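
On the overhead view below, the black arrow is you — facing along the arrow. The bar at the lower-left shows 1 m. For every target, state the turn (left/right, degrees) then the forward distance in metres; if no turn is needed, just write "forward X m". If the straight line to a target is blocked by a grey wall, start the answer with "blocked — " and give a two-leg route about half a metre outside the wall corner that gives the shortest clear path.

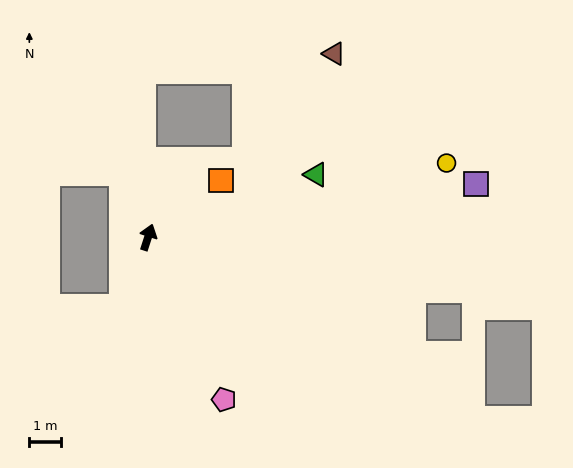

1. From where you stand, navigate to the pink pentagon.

turn right 137°, forward 5.6 m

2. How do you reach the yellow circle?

turn right 58°, forward 9.7 m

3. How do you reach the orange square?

turn right 34°, forward 2.9 m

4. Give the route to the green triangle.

turn right 52°, forward 5.6 m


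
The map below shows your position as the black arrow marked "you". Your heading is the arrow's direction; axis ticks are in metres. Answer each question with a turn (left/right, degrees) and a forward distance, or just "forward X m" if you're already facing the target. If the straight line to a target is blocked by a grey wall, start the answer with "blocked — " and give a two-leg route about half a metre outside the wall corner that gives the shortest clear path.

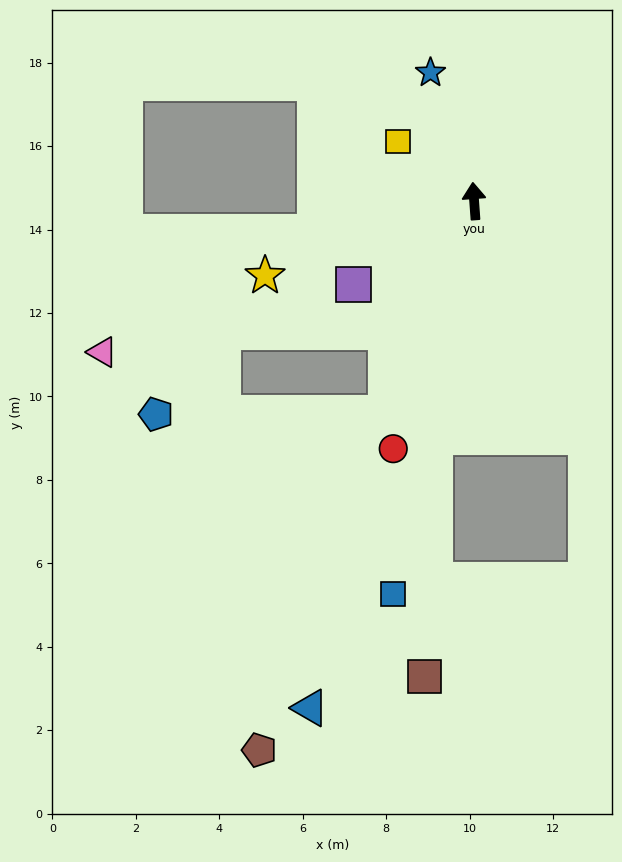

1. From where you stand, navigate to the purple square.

turn left 121°, forward 3.5 m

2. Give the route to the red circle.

turn left 158°, forward 6.2 m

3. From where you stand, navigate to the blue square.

turn left 164°, forward 9.6 m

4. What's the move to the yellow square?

turn left 48°, forward 2.3 m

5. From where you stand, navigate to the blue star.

turn left 15°, forward 3.3 m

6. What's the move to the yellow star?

turn left 105°, forward 5.3 m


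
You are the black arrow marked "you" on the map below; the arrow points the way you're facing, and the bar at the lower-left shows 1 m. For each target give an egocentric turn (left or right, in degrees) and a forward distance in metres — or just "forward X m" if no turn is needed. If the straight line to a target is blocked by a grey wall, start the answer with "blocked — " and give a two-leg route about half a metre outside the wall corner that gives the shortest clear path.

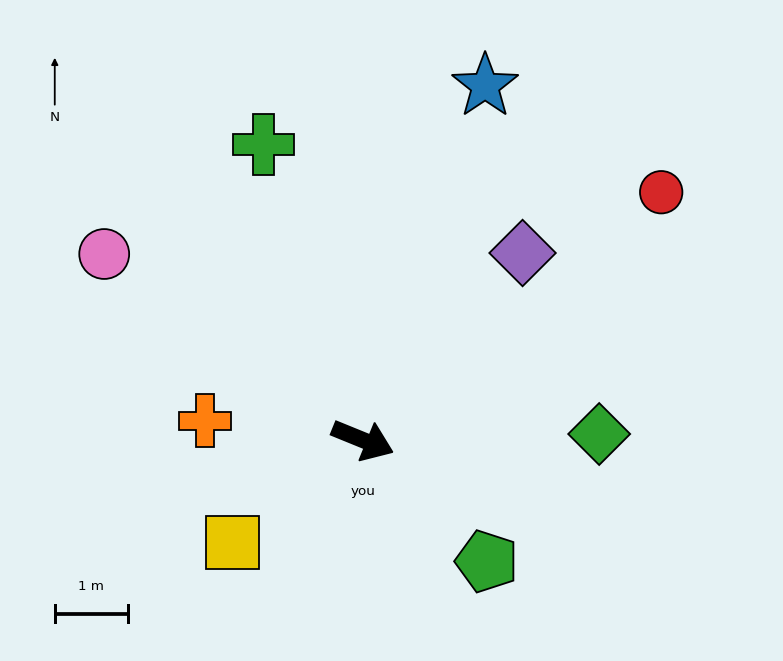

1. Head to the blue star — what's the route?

turn left 93°, forward 5.1 m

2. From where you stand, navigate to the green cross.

turn left 131°, forward 4.3 m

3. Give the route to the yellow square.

turn right 120°, forward 2.3 m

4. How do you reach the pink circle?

turn left 166°, forward 4.3 m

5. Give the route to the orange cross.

turn right 165°, forward 2.2 m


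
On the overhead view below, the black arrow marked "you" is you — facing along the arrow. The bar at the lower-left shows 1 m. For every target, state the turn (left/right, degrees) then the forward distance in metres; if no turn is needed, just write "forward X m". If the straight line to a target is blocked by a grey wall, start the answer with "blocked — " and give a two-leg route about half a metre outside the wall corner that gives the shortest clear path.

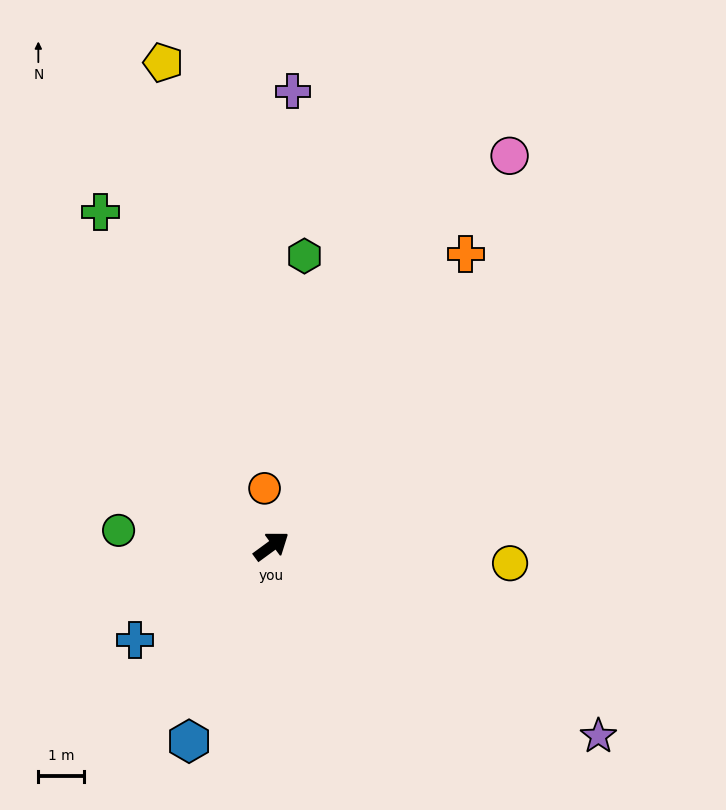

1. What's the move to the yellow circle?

turn right 40°, forward 5.3 m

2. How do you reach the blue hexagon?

turn right 149°, forward 4.7 m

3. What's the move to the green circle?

turn left 138°, forward 3.4 m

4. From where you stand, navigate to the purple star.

turn right 66°, forward 8.3 m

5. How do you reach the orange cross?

turn left 20°, forward 7.7 m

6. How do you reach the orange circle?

turn left 61°, forward 1.3 m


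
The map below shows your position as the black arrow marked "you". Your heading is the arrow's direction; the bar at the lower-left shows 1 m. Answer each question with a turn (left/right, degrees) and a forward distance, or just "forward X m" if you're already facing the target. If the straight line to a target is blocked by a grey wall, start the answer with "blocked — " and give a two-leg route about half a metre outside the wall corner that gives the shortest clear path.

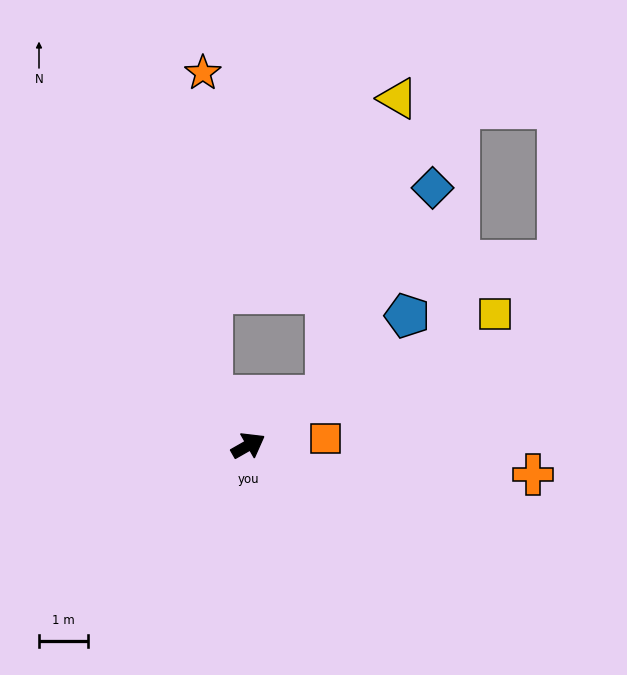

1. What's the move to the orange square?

turn right 24°, forward 1.6 m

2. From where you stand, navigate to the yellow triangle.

blocked — turn left 2°, forward 1.9 m, then turn left 45°, forward 6.2 m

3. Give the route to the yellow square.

forward 5.7 m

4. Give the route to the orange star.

blocked — turn left 97°, forward 1.2 m, then turn right 35°, forward 6.6 m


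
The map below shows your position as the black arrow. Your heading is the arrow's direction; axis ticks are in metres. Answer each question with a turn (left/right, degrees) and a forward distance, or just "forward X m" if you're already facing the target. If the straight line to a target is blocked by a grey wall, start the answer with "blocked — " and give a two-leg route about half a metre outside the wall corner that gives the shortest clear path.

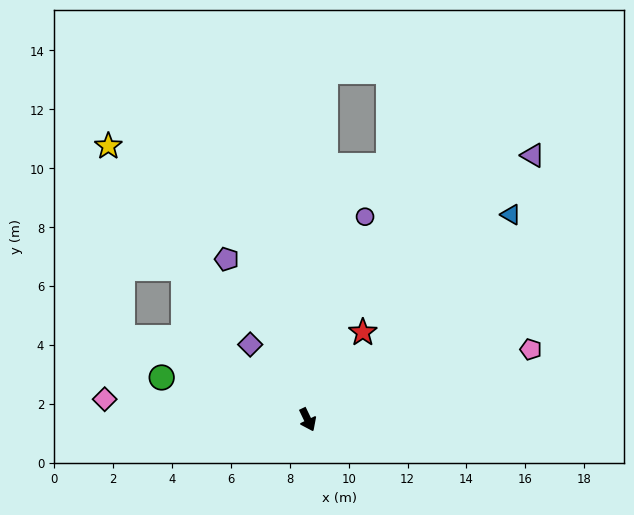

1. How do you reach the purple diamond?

turn right 168°, forward 3.2 m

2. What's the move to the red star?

turn left 122°, forward 3.5 m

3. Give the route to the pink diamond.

turn right 121°, forward 6.9 m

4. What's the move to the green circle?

turn right 132°, forward 5.2 m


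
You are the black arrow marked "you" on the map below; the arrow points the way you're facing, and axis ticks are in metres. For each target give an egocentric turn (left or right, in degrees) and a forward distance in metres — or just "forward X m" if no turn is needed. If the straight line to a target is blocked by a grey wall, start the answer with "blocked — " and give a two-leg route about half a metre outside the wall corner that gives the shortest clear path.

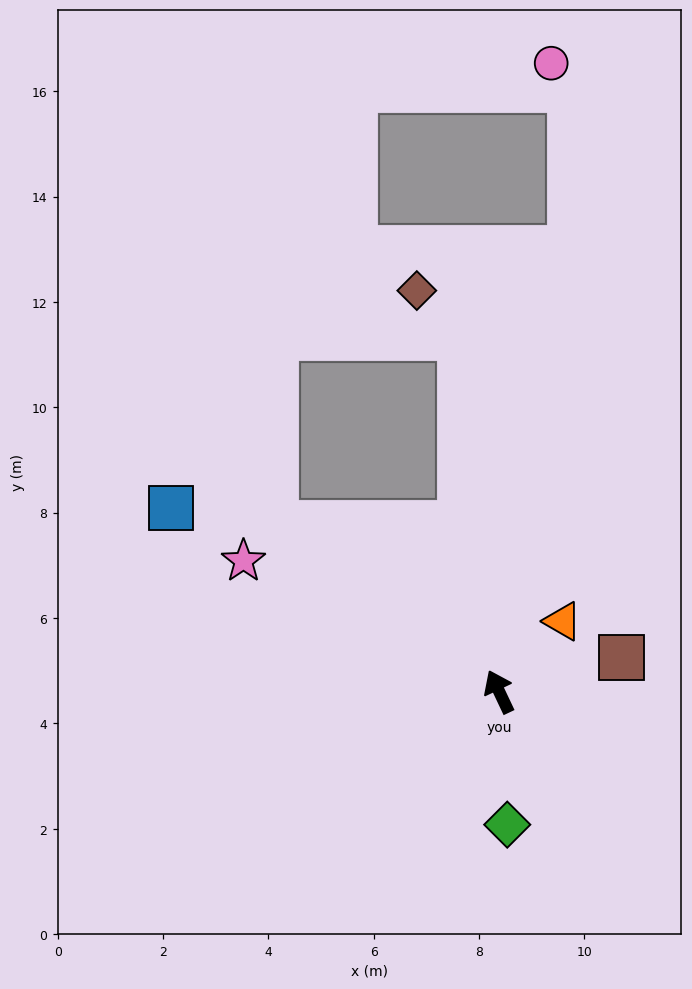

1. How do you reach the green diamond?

turn left 158°, forward 2.5 m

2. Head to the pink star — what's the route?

turn left 38°, forward 5.5 m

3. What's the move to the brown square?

turn right 100°, forward 2.4 m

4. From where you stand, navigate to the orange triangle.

turn right 67°, forward 1.8 m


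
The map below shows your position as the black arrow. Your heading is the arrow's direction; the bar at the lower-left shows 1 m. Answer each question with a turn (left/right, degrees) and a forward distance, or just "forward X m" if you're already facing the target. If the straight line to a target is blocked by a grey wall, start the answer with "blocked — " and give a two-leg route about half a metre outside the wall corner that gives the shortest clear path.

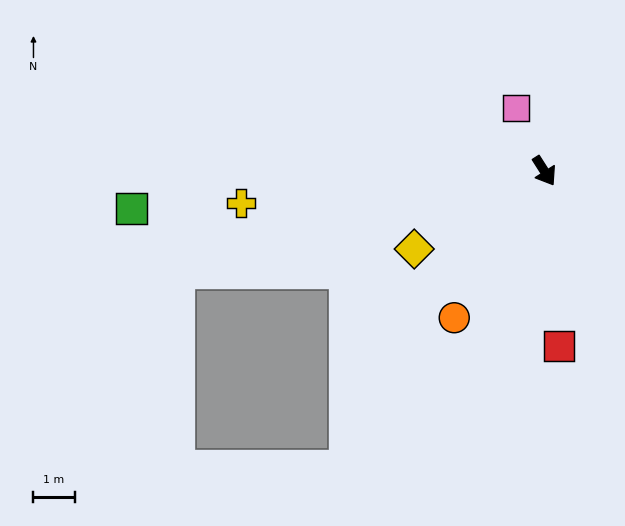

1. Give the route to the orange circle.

turn right 64°, forward 4.2 m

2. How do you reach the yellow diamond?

turn right 92°, forward 3.7 m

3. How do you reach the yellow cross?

turn right 117°, forward 7.4 m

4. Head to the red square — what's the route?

turn right 28°, forward 4.3 m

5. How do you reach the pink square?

turn left 171°, forward 1.7 m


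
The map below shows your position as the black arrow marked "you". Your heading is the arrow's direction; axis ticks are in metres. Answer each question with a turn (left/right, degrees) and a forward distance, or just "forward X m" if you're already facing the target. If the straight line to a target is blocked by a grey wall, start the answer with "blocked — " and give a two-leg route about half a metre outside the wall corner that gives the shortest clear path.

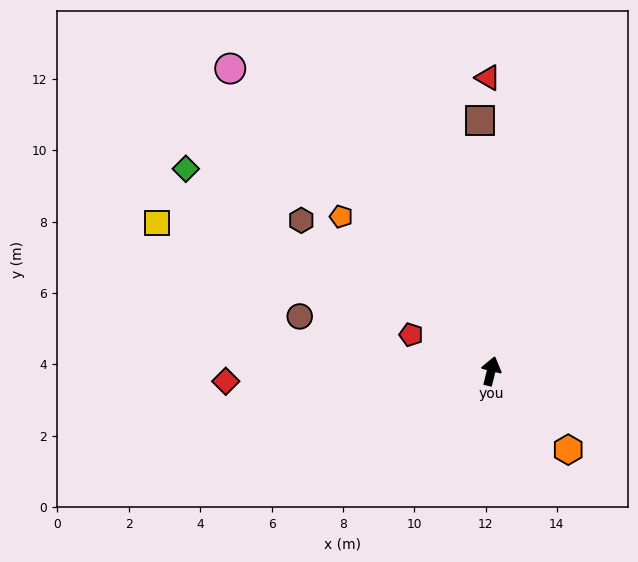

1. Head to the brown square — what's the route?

turn left 17°, forward 7.0 m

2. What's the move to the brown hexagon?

turn left 66°, forward 6.8 m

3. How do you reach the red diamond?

turn left 106°, forward 7.4 m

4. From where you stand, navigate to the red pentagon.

turn left 80°, forward 2.5 m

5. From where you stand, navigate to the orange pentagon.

turn left 58°, forward 6.0 m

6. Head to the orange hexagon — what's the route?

turn right 122°, forward 3.1 m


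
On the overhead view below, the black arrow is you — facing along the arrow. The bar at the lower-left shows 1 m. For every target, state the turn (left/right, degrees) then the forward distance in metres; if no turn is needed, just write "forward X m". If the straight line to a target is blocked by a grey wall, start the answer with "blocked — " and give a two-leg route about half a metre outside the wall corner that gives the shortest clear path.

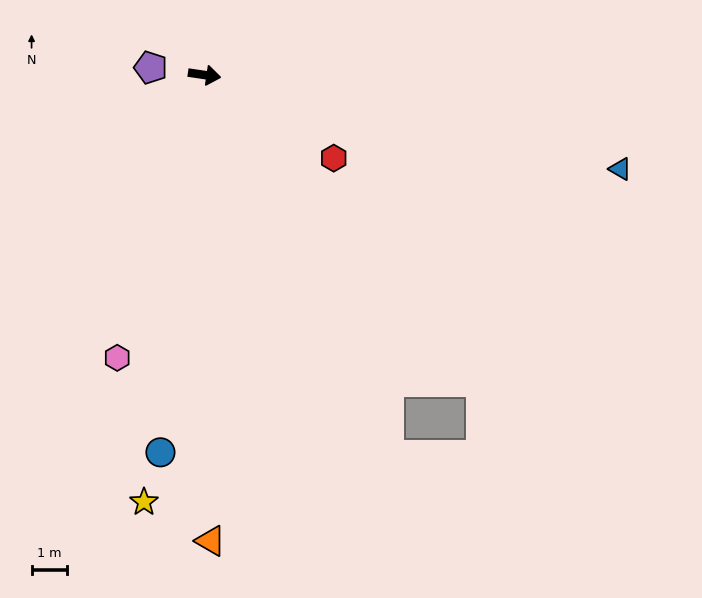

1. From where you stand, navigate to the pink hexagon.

turn right 99°, forward 8.3 m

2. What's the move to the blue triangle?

turn right 4°, forward 12.0 m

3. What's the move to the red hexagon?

turn right 24°, forward 4.3 m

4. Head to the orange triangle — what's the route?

turn right 81°, forward 13.1 m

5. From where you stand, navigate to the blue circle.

turn right 88°, forward 10.7 m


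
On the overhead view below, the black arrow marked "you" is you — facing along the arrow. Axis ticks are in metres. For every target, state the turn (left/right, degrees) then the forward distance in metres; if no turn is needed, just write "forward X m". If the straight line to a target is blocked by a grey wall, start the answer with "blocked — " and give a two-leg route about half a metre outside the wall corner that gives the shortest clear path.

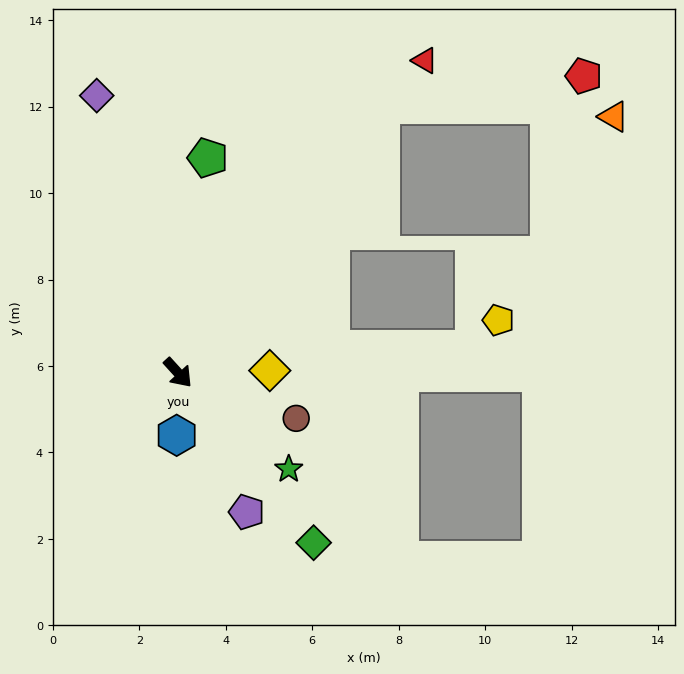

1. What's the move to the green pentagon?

turn left 130°, forward 5.0 m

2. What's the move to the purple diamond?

turn left 154°, forward 6.7 m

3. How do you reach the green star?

turn left 7°, forward 3.4 m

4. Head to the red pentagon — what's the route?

blocked — turn left 100°, forward 7.8 m, then turn right 44°, forward 4.7 m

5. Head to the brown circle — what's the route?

turn left 27°, forward 2.9 m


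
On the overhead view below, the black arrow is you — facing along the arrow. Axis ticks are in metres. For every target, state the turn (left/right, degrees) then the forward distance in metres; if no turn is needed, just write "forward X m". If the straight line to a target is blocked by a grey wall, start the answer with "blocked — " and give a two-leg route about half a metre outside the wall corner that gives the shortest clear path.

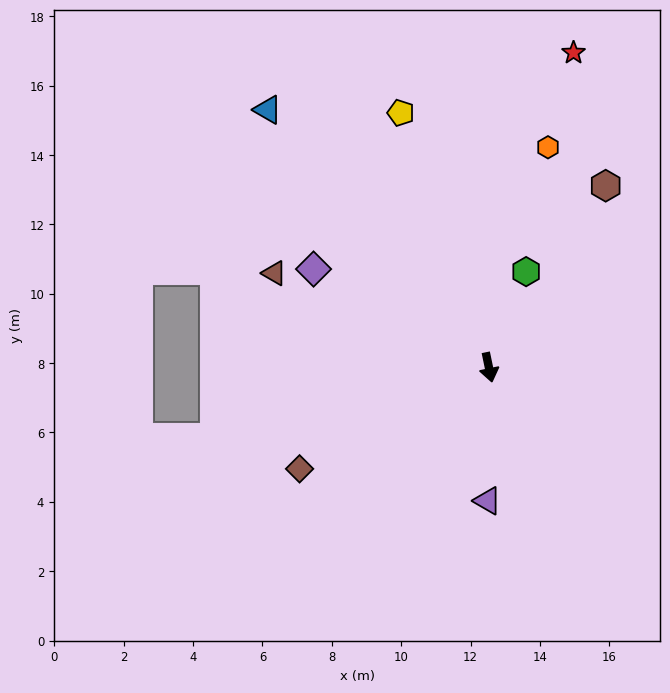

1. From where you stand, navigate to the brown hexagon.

turn left 136°, forward 6.2 m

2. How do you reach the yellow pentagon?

turn right 173°, forward 7.8 m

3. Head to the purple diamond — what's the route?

turn right 131°, forward 5.8 m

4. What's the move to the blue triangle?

turn right 151°, forward 9.8 m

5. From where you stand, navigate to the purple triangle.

turn right 12°, forward 3.8 m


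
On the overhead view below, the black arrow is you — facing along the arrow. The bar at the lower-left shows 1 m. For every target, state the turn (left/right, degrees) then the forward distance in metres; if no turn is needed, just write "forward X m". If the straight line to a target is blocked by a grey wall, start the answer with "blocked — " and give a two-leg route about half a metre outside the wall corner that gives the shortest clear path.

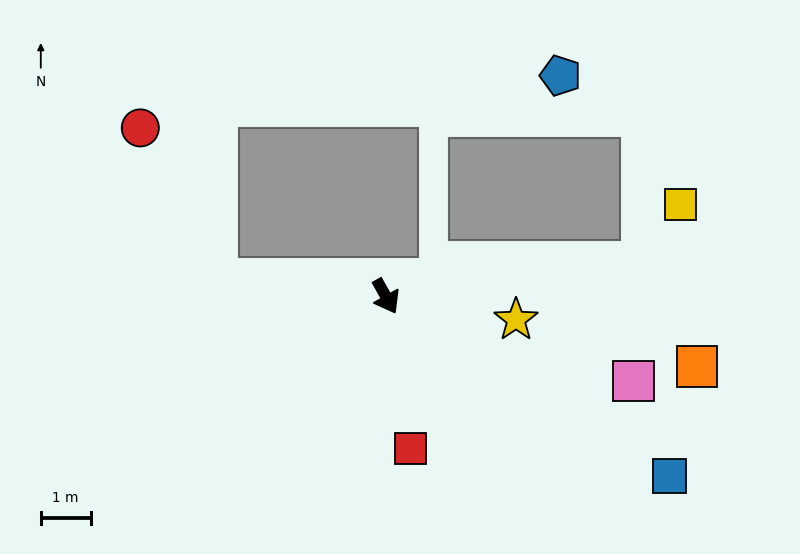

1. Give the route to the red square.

turn right 20°, forward 3.1 m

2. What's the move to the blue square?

turn left 28°, forward 6.7 m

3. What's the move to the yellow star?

turn left 51°, forward 2.7 m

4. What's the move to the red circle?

blocked — turn right 125°, forward 3.4 m, then turn right 57°, forward 3.4 m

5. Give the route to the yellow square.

blocked — turn left 68°, forward 5.2 m, then turn left 50°, forward 1.4 m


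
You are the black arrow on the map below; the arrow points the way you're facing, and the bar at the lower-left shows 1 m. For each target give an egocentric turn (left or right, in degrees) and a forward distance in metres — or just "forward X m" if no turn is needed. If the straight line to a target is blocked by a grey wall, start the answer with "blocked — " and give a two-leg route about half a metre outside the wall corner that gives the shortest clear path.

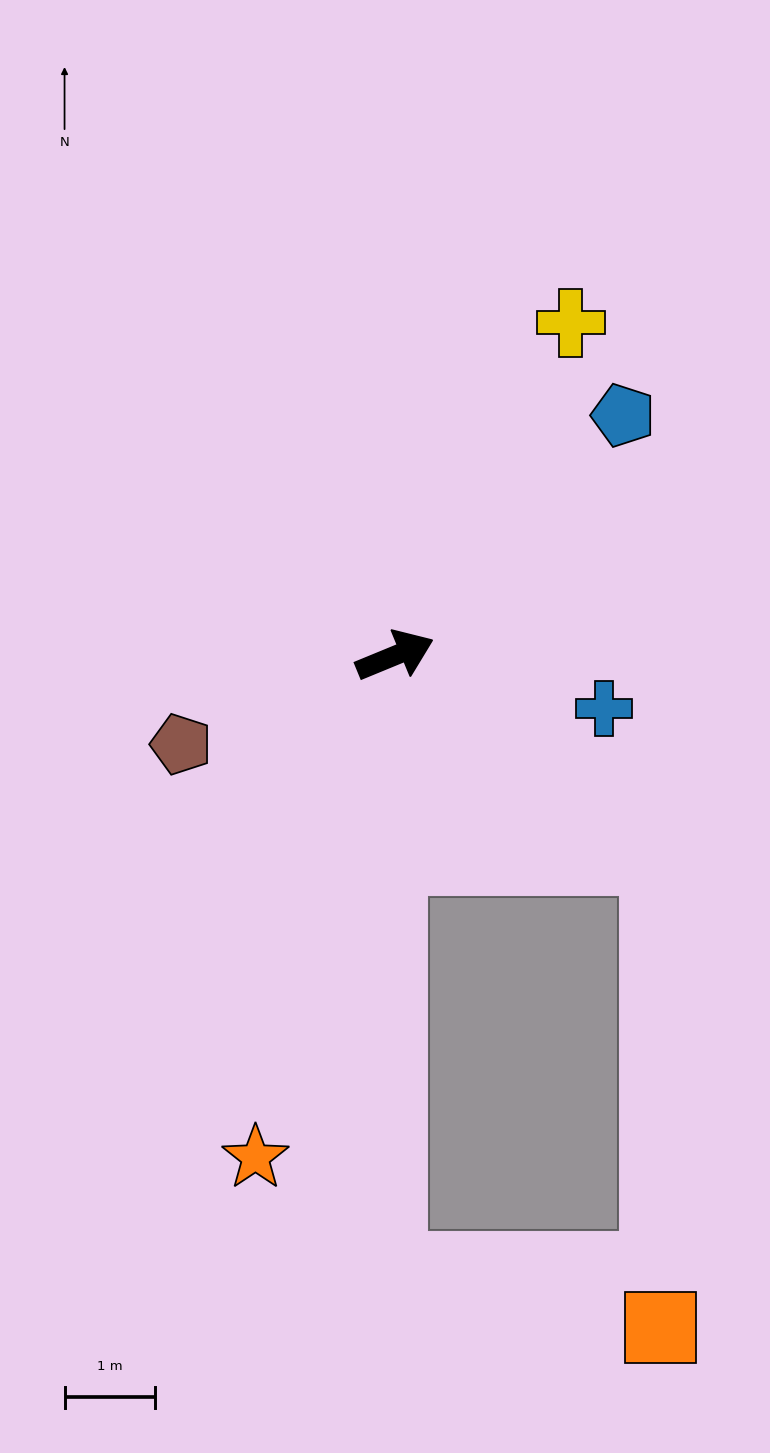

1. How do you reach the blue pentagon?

turn left 24°, forward 3.7 m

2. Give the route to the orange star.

turn right 128°, forward 5.8 m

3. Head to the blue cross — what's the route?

turn right 37°, forward 2.4 m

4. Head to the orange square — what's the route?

blocked — turn right 60°, forward 3.7 m, then turn right 52°, forward 5.2 m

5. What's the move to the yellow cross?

turn left 40°, forward 4.2 m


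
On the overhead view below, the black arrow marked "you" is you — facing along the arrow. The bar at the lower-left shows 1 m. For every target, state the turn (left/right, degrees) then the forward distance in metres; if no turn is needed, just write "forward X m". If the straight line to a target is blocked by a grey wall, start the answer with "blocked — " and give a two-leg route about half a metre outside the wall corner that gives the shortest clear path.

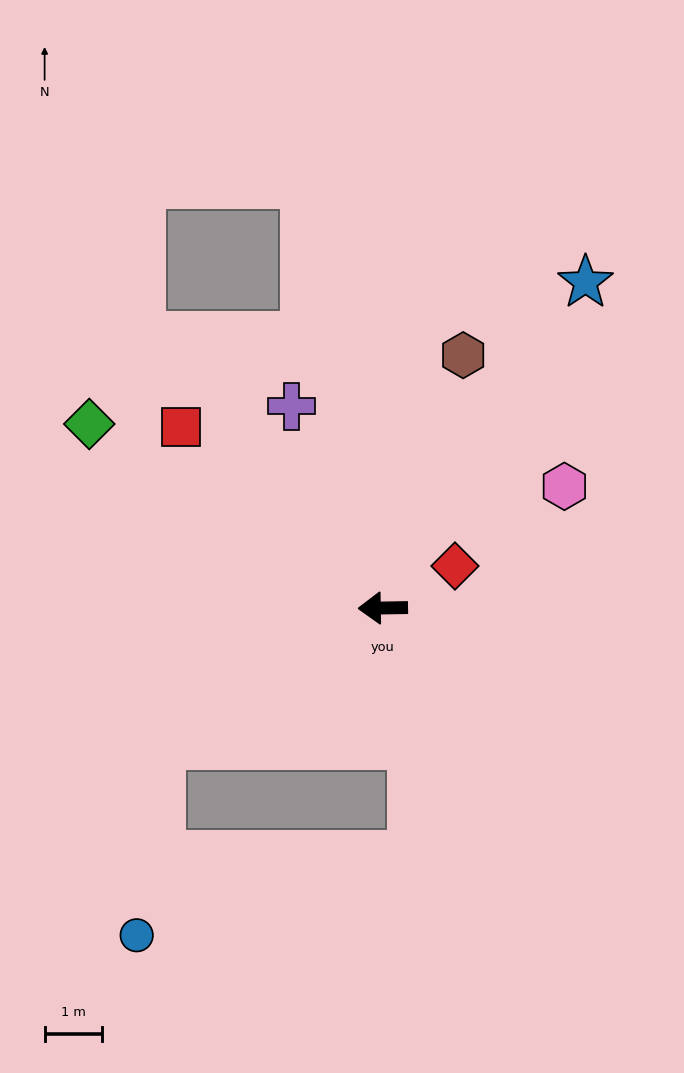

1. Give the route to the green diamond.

turn right 33°, forward 6.1 m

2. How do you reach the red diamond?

turn right 151°, forward 1.5 m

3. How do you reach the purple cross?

turn right 67°, forward 3.9 m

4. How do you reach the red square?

turn right 43°, forward 4.7 m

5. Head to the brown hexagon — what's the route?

turn right 109°, forward 4.6 m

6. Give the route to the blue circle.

blocked — turn left 31°, forward 4.6 m, then turn left 51°, forward 3.3 m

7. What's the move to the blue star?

turn right 123°, forward 6.7 m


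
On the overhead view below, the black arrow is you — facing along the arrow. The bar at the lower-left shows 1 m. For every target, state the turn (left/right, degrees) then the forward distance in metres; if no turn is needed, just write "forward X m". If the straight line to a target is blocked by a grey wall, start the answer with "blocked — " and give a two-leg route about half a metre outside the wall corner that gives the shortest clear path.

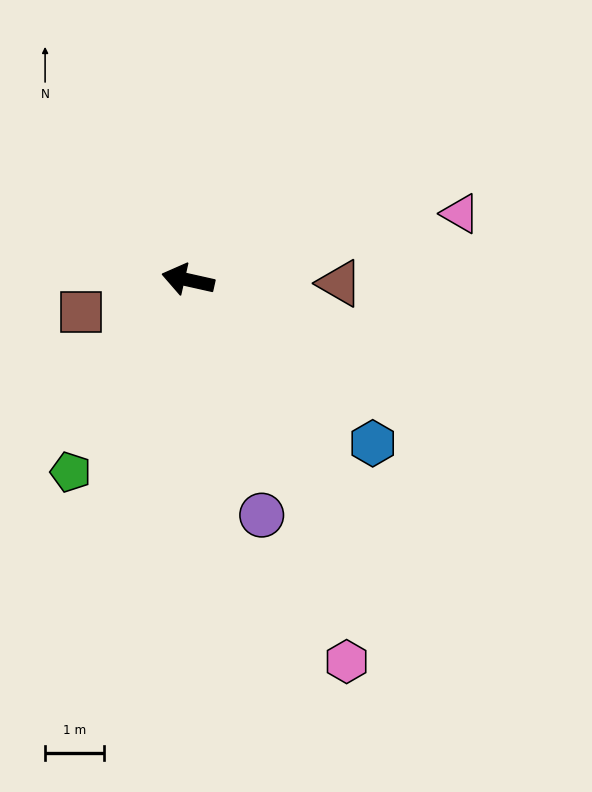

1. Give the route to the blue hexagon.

turn left 151°, forward 4.2 m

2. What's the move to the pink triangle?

turn right 154°, forward 4.7 m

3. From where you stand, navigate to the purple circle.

turn left 120°, forward 4.2 m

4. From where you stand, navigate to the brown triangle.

turn right 169°, forward 2.6 m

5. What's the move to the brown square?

turn left 29°, forward 1.9 m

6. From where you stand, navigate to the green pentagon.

turn left 71°, forward 3.8 m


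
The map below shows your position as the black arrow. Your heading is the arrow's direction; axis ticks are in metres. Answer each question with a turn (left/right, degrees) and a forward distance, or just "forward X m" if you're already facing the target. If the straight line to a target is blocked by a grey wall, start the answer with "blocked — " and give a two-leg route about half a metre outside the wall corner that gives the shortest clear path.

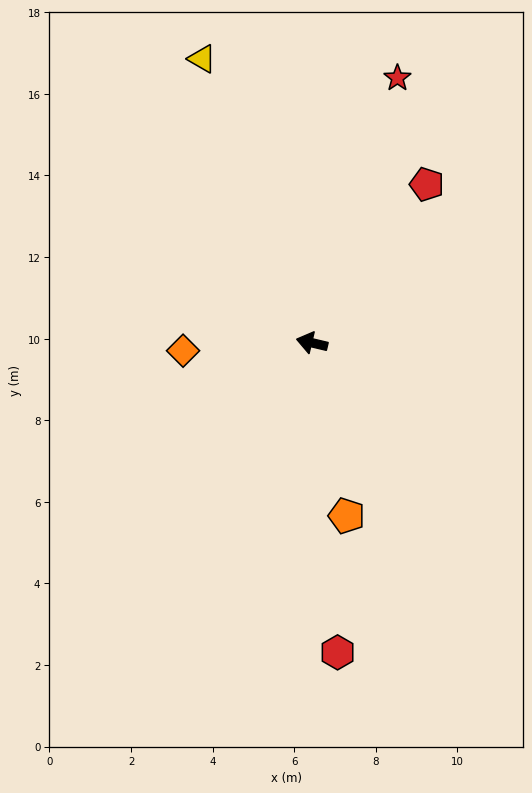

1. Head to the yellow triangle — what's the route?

turn right 56°, forward 7.5 m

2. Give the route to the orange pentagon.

turn left 115°, forward 4.3 m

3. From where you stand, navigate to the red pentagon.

turn right 113°, forward 4.8 m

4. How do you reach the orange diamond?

turn left 17°, forward 3.2 m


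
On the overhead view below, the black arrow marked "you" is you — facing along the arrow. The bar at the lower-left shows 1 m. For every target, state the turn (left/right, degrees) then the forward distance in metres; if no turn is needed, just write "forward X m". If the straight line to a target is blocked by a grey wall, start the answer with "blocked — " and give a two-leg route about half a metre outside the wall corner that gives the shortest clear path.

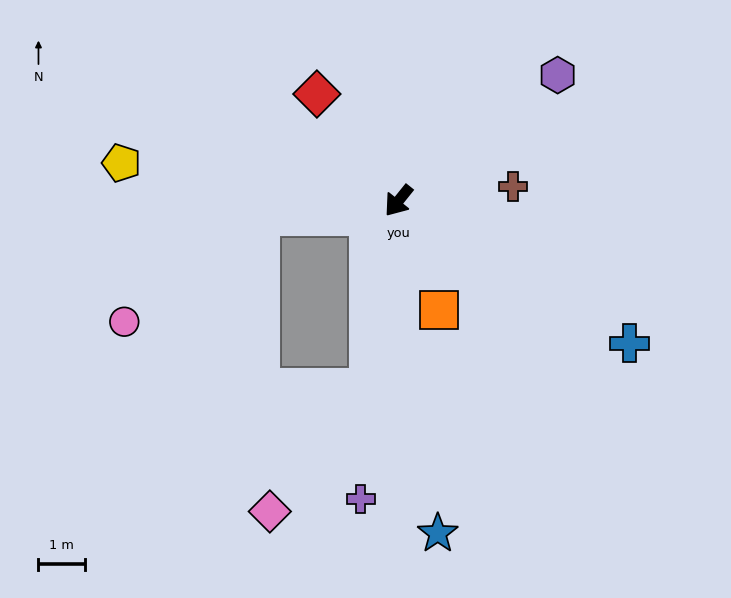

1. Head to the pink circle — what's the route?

blocked — turn right 45°, forward 3.0 m, then turn left 32°, forward 3.7 m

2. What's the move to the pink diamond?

blocked — turn left 30°, forward 4.1 m, then turn right 30°, forward 3.4 m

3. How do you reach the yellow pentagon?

turn right 59°, forward 6.0 m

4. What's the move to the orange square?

turn left 59°, forward 2.5 m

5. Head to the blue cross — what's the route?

turn left 97°, forward 5.8 m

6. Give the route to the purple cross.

turn left 32°, forward 6.4 m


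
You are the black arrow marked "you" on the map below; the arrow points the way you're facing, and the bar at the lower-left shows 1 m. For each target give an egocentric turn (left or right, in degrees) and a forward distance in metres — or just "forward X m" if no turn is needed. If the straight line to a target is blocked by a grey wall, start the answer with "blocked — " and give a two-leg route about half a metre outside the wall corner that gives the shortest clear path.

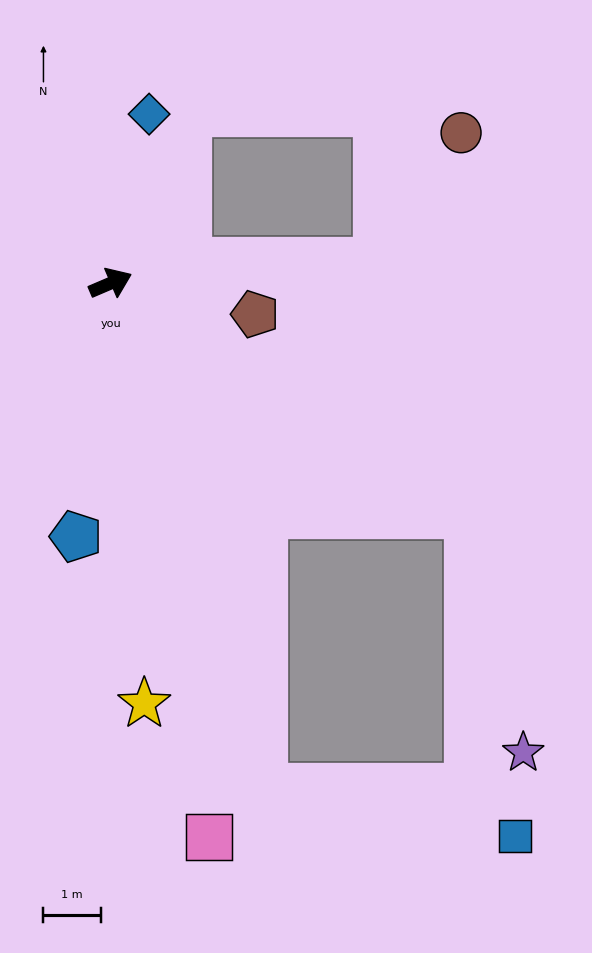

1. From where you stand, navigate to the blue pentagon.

turn right 121°, forward 4.5 m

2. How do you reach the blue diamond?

turn left 54°, forward 3.0 m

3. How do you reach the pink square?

turn right 103°, forward 9.8 m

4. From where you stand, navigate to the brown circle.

blocked — turn right 19°, forward 4.7 m, then turn left 53°, forward 2.7 m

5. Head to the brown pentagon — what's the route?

turn right 35°, forward 2.6 m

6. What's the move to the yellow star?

turn right 109°, forward 7.3 m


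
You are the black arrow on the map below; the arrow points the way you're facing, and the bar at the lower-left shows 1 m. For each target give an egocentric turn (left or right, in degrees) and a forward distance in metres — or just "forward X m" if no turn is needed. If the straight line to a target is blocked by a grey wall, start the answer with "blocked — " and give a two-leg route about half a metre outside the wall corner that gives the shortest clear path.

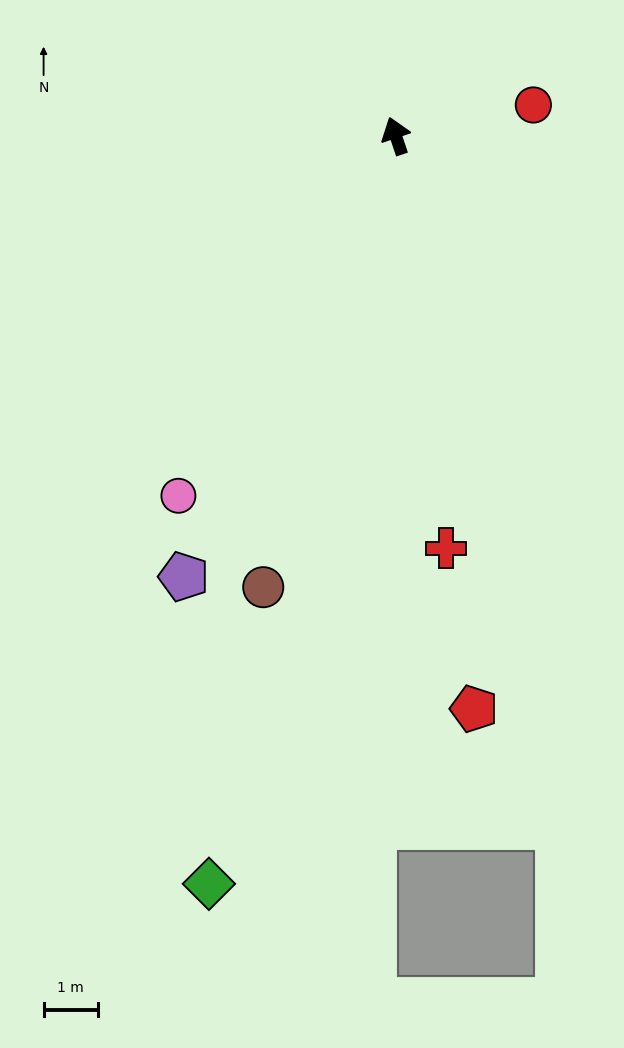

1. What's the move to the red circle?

turn right 96°, forward 2.6 m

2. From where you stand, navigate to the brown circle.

turn left 145°, forward 8.7 m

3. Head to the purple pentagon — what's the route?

turn left 136°, forward 9.0 m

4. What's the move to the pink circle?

turn left 130°, forward 7.8 m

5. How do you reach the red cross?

turn left 168°, forward 7.7 m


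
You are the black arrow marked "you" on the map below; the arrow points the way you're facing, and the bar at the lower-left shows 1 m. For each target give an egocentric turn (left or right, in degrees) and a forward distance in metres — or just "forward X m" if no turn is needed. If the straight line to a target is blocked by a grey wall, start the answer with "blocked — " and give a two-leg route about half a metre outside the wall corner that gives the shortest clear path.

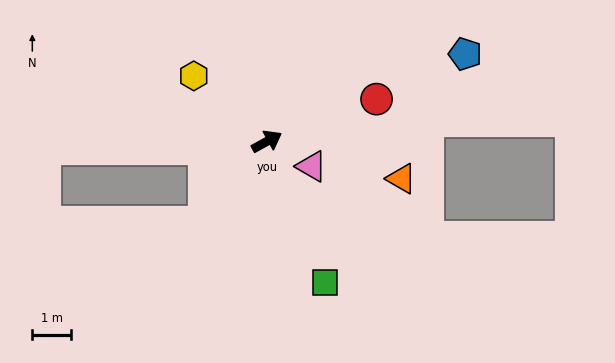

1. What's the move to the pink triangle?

turn right 58°, forward 1.3 m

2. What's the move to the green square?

turn right 96°, forward 4.0 m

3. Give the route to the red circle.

turn right 8°, forward 3.1 m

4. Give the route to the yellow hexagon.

turn left 109°, forward 2.5 m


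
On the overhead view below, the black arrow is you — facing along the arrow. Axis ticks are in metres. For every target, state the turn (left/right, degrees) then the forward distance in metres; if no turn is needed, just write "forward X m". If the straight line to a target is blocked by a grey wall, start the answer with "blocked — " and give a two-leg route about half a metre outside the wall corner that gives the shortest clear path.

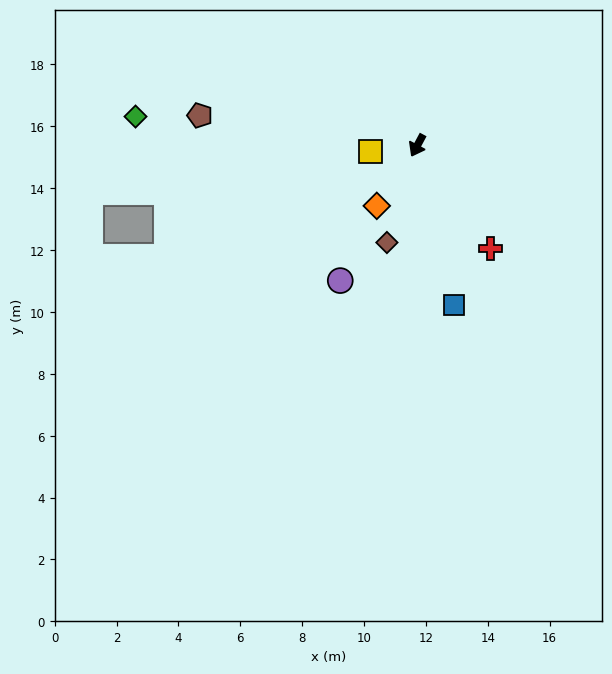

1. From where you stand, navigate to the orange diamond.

turn right 6°, forward 2.4 m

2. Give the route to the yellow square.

turn right 54°, forward 1.5 m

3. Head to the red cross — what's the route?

turn left 63°, forward 4.1 m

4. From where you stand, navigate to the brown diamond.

turn left 11°, forward 3.3 m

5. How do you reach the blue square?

turn left 41°, forward 5.3 m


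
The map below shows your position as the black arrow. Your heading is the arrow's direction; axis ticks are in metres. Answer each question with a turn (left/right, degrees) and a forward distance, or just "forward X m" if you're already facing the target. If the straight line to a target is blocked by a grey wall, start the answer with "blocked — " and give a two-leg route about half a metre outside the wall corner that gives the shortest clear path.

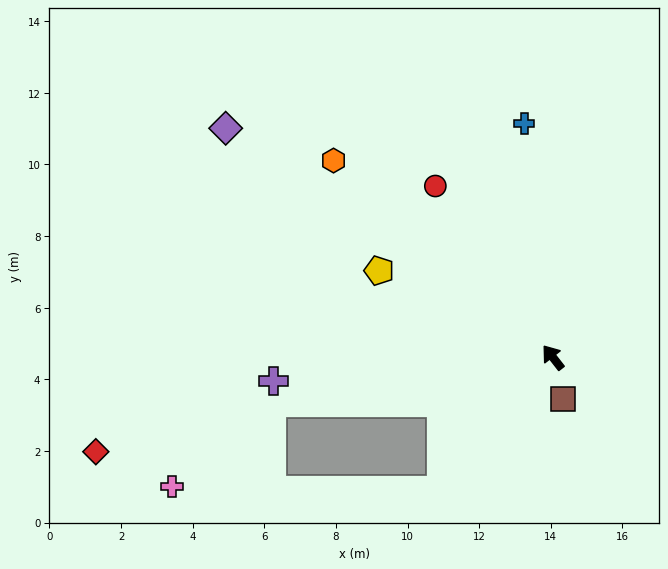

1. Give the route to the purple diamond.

turn left 17°, forward 11.2 m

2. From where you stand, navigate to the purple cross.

turn left 57°, forward 7.8 m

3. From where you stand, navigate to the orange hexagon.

turn left 10°, forward 8.2 m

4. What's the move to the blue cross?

turn right 31°, forward 6.6 m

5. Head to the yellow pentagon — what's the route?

turn left 26°, forward 5.4 m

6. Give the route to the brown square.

turn left 155°, forward 1.2 m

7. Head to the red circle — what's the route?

turn right 3°, forward 5.8 m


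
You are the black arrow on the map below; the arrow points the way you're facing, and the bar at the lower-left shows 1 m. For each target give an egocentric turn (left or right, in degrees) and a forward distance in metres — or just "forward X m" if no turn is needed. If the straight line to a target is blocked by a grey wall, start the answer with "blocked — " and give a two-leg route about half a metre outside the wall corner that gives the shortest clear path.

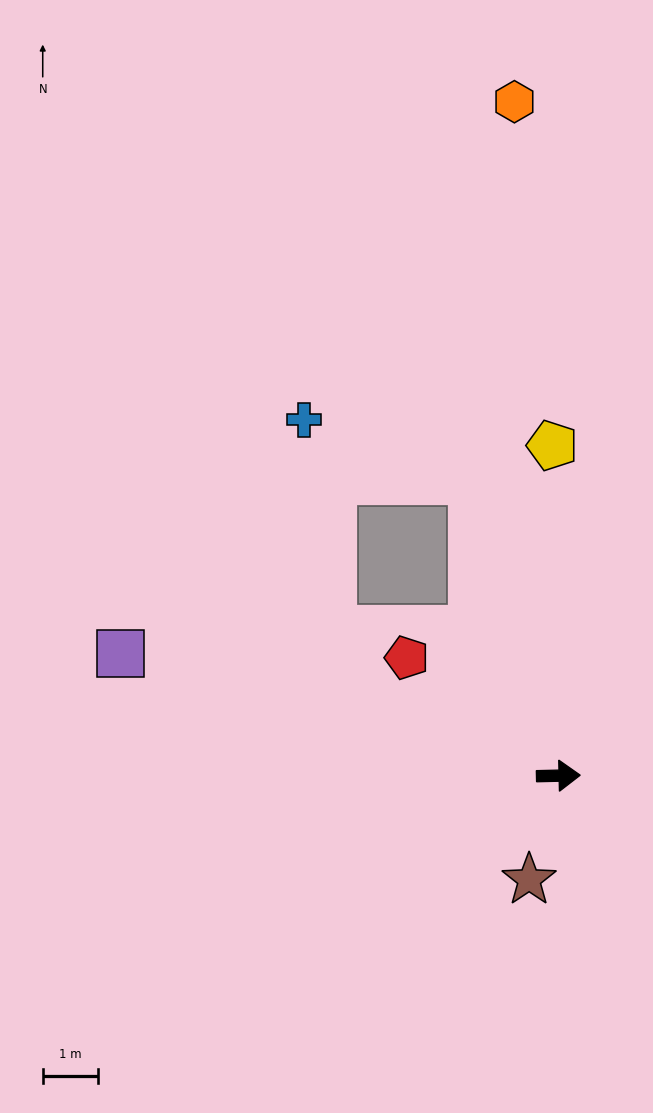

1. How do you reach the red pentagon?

turn left 141°, forward 3.4 m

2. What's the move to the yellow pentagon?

turn left 90°, forward 5.9 m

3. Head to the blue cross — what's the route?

blocked — turn left 105°, forward 5.5 m, then turn left 54°, forward 3.2 m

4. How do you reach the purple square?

turn left 163°, forward 8.2 m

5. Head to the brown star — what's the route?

turn right 107°, forward 1.9 m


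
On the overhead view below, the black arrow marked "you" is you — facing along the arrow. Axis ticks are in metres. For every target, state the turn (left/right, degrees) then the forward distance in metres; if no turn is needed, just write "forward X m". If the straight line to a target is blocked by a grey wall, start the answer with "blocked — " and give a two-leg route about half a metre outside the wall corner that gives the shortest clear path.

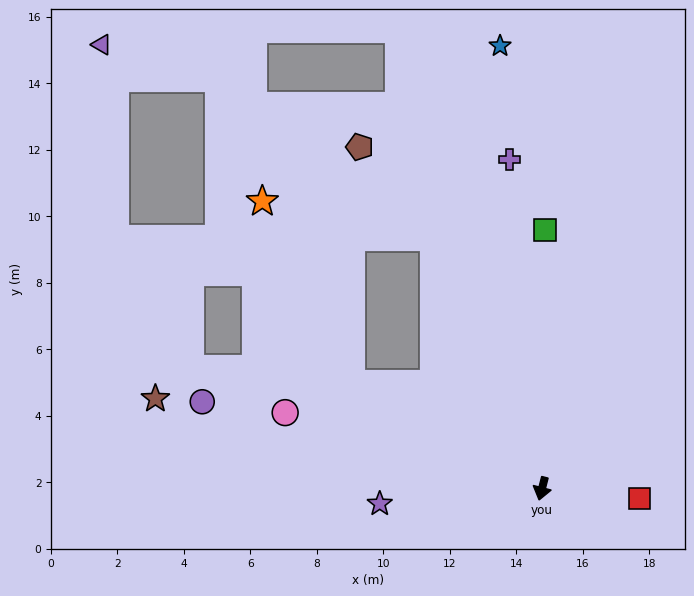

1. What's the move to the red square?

turn left 99°, forward 2.9 m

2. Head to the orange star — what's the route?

blocked — turn right 104°, forward 6.6 m, then turn right 36°, forward 6.1 m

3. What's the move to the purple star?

turn right 70°, forward 4.9 m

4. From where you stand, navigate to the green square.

turn right 166°, forward 7.8 m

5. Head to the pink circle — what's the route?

turn right 92°, forward 8.1 m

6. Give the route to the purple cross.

turn right 160°, forward 10.0 m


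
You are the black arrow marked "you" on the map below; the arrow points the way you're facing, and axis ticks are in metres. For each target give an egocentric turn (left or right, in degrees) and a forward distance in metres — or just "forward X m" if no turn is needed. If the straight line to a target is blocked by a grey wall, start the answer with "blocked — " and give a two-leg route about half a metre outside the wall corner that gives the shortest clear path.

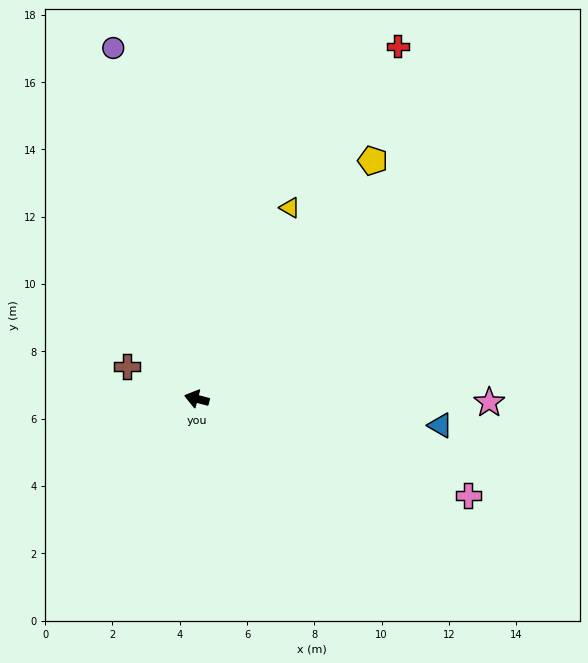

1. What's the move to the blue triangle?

turn right 172°, forward 7.3 m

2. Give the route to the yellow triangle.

turn right 101°, forward 6.3 m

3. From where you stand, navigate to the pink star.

turn right 166°, forward 8.7 m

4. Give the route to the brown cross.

turn right 10°, forward 2.3 m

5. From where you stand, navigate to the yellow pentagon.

turn right 112°, forward 8.8 m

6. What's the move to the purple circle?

turn right 62°, forward 10.7 m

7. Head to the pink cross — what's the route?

turn left 175°, forward 8.6 m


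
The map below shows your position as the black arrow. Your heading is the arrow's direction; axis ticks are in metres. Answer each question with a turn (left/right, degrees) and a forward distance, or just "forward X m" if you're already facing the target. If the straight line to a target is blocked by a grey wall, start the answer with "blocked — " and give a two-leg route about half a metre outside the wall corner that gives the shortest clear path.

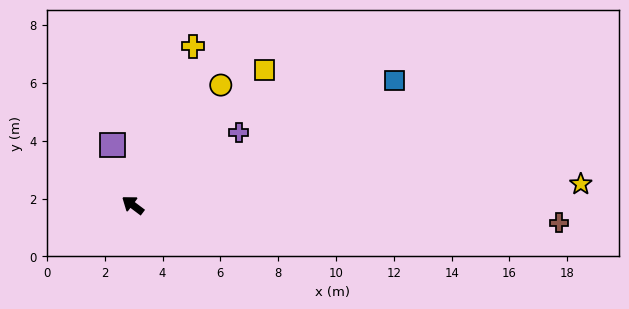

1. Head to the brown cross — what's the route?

turn right 145°, forward 14.8 m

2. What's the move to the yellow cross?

turn right 74°, forward 5.9 m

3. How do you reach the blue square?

turn right 118°, forward 10.0 m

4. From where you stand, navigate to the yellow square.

turn right 97°, forward 6.5 m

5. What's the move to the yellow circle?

turn right 89°, forward 5.1 m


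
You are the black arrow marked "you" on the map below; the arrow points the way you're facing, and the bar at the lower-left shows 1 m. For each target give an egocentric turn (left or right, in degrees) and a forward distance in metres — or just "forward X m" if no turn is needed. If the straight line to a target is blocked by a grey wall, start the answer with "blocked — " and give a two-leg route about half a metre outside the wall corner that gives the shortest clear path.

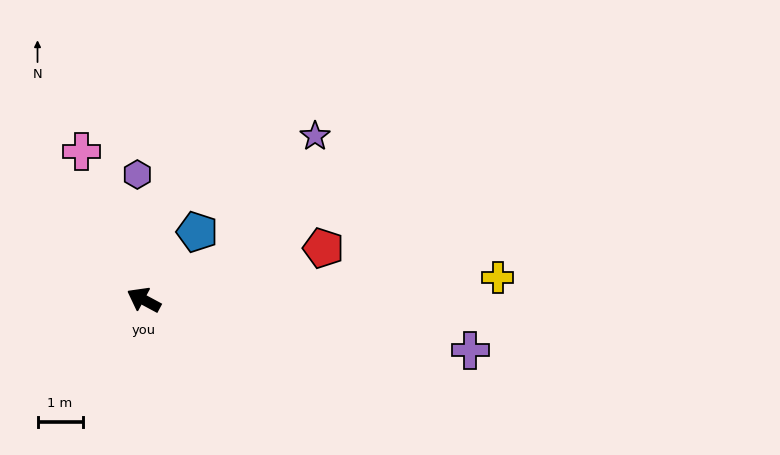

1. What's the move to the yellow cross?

turn right 148°, forward 7.9 m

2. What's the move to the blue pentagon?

turn right 100°, forward 1.9 m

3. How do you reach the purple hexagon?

turn right 59°, forward 2.8 m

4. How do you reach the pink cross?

turn right 39°, forward 3.6 m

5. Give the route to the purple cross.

turn right 160°, forward 7.3 m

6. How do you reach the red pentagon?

turn right 136°, forward 4.1 m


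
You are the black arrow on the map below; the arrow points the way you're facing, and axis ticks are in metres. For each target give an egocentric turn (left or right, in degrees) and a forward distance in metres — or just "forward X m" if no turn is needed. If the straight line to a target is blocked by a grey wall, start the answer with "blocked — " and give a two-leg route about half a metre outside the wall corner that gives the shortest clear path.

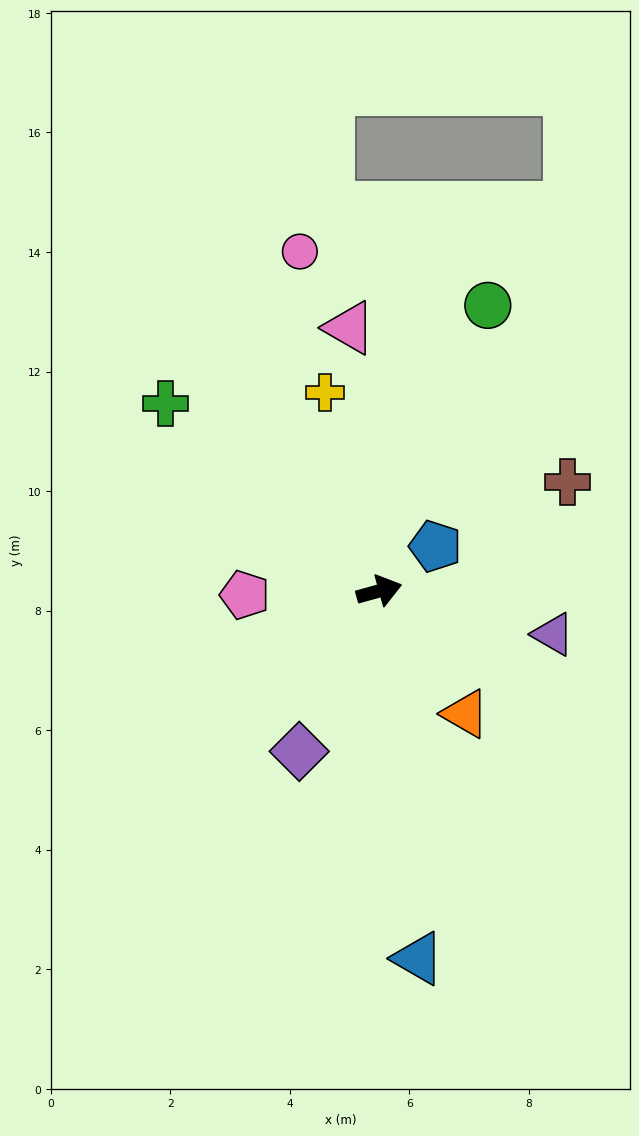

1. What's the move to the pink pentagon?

turn left 166°, forward 2.3 m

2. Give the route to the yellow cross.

turn left 90°, forward 3.4 m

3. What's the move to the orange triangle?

turn right 70°, forward 2.5 m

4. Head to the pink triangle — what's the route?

turn left 81°, forward 4.4 m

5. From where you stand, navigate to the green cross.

turn left 123°, forward 4.8 m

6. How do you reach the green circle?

turn left 54°, forward 5.1 m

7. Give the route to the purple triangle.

turn right 29°, forward 3.0 m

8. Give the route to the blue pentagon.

turn left 23°, forward 1.2 m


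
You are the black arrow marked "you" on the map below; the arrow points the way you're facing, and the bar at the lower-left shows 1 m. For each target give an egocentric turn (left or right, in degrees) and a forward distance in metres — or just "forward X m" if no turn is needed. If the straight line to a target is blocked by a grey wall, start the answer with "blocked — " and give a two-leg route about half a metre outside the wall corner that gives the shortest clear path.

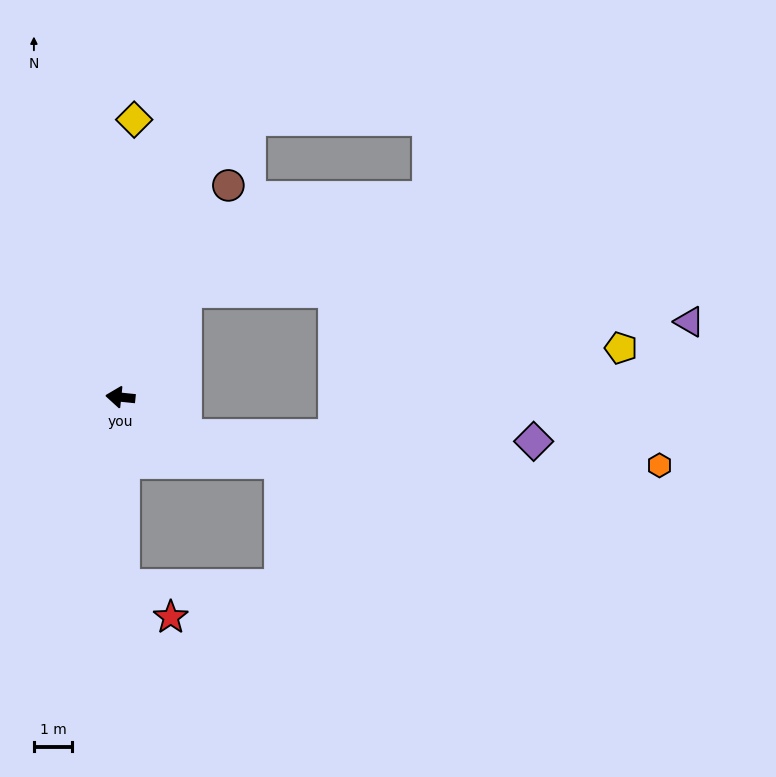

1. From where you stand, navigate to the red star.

blocked — turn left 97°, forward 5.0 m, then turn left 54°, forward 1.5 m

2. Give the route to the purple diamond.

blocked — turn left 156°, forward 2.0 m, then turn left 29°, forward 9.2 m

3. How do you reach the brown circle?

turn right 111°, forward 6.3 m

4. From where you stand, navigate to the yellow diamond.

turn right 87°, forward 7.3 m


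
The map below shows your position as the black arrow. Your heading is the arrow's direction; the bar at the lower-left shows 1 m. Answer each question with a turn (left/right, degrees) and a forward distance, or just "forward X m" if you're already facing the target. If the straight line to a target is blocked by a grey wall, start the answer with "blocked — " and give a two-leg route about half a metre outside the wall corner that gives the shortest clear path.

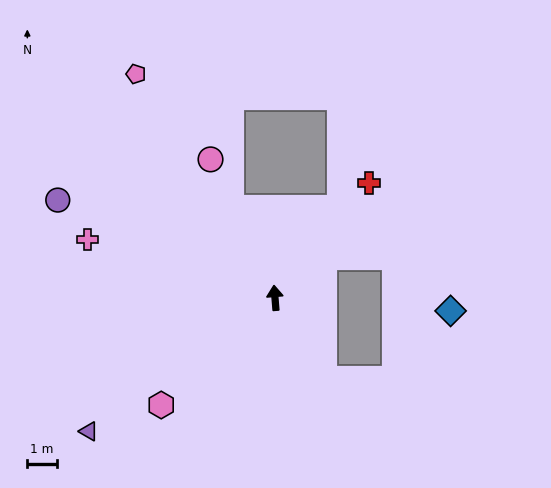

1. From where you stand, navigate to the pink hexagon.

turn left 129°, forward 5.3 m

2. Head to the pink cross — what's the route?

turn left 68°, forward 6.7 m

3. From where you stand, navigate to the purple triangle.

turn left 121°, forward 7.8 m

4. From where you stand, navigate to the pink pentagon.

turn left 27°, forward 8.9 m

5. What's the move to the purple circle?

turn left 61°, forward 8.1 m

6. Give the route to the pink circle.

turn left 20°, forward 5.2 m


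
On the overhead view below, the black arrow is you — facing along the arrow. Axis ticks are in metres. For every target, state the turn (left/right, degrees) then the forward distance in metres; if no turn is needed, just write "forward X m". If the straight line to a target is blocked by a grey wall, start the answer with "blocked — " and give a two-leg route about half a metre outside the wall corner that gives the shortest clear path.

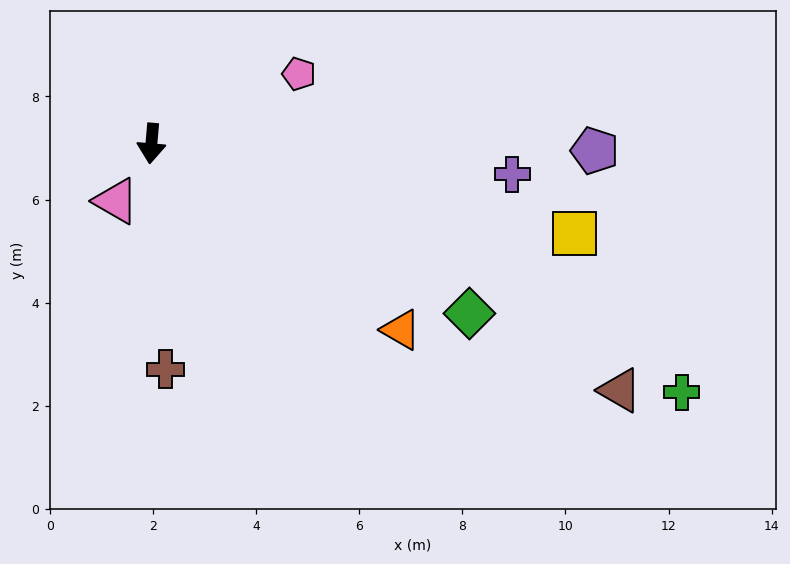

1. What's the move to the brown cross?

turn left 8°, forward 4.4 m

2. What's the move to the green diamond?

turn left 67°, forward 7.0 m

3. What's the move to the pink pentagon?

turn left 120°, forward 3.2 m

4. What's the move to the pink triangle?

turn right 27°, forward 1.3 m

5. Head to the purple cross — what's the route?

turn left 90°, forward 7.0 m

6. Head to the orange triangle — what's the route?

turn left 58°, forward 6.0 m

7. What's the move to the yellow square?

turn left 83°, forward 8.4 m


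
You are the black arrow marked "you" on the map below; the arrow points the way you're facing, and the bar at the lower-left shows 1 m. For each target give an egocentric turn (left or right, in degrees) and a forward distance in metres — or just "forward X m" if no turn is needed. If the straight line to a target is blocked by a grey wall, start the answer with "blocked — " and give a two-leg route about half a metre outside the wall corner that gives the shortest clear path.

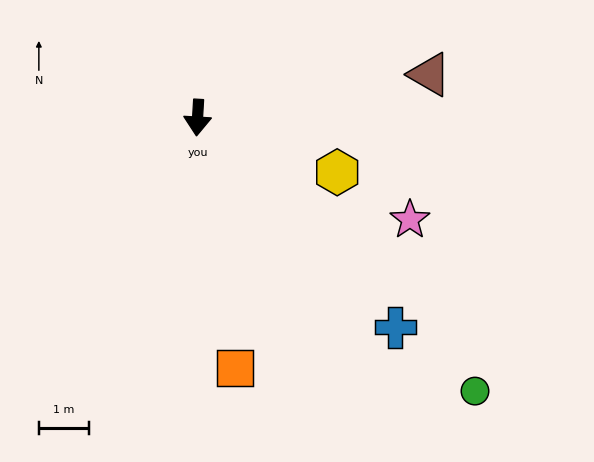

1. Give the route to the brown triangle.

turn left 104°, forward 4.7 m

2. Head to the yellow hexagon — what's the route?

turn left 72°, forward 3.0 m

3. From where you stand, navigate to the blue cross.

turn left 47°, forward 5.8 m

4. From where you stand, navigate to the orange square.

turn left 12°, forward 5.1 m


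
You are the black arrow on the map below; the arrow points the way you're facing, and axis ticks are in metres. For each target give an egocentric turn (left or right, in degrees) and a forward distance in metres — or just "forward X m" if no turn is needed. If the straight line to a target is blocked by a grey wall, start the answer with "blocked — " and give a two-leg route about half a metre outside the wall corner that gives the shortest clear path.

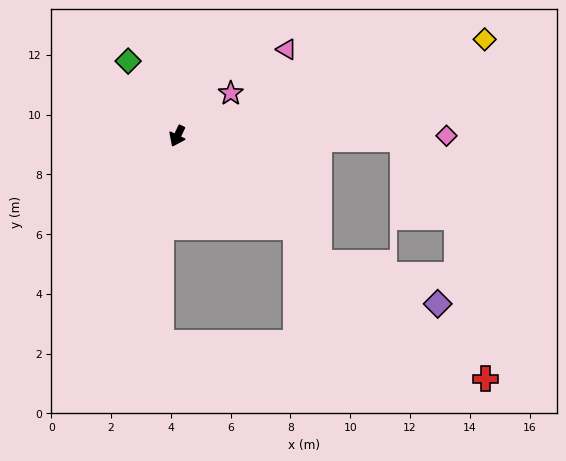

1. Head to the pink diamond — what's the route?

turn left 116°, forward 9.0 m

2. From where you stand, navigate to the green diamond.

turn right 121°, forward 3.0 m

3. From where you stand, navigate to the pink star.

turn left 154°, forward 2.3 m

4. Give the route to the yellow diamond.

turn left 133°, forward 10.8 m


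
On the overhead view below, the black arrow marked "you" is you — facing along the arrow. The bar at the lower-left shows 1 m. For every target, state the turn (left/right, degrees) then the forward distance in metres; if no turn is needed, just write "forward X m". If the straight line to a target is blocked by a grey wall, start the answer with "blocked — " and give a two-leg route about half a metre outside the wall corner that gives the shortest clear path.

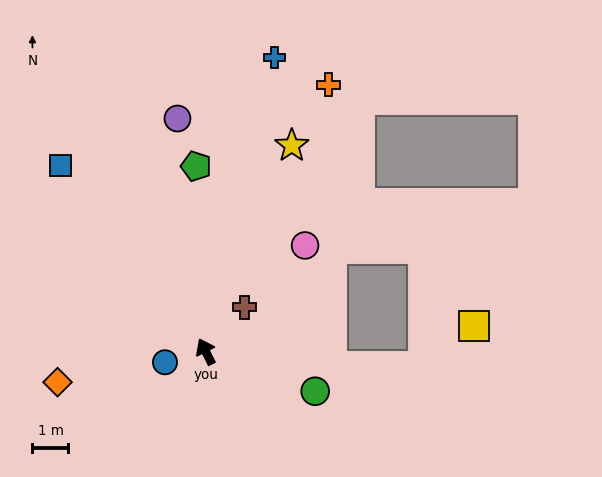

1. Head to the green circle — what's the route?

turn right 136°, forward 3.2 m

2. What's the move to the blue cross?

turn right 40°, forward 8.4 m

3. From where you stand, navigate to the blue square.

turn left 11°, forward 6.6 m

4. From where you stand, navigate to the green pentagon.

turn right 24°, forward 5.1 m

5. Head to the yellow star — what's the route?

turn right 49°, forward 6.2 m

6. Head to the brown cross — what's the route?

turn right 68°, forward 1.6 m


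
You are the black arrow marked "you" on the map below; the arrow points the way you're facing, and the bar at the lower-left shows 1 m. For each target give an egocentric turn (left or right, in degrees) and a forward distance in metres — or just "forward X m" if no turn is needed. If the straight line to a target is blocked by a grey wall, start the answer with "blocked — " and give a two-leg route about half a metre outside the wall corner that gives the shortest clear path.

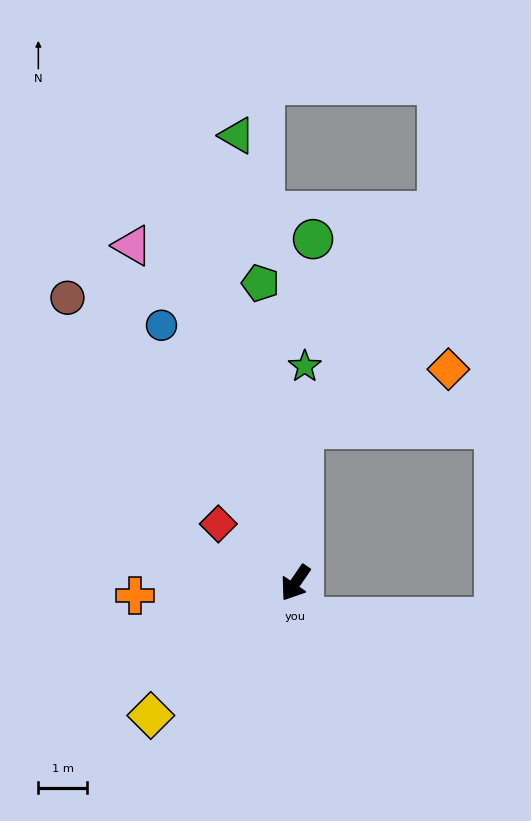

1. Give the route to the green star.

turn right 148°, forward 4.5 m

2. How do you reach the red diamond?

turn right 93°, forward 2.0 m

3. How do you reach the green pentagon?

turn right 139°, forward 6.2 m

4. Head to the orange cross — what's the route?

turn right 51°, forward 3.3 m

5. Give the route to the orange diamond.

blocked — turn right 149°, forward 3.2 m, then turn right 64°, forward 3.2 m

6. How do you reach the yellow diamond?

turn right 13°, forward 4.0 m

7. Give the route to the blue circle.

turn right 118°, forward 6.0 m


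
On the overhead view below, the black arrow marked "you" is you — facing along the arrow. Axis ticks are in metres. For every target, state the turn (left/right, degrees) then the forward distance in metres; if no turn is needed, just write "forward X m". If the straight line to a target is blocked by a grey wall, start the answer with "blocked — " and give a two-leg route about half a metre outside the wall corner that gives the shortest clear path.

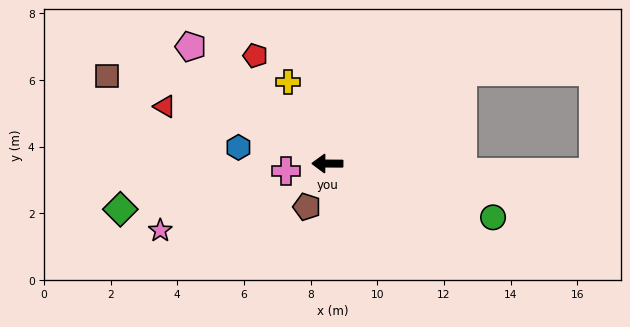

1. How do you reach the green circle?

turn left 162°, forward 5.2 m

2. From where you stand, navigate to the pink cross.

turn left 10°, forward 1.3 m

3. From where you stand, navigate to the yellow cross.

turn right 64°, forward 2.7 m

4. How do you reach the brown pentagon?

turn left 65°, forward 1.4 m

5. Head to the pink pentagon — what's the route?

turn right 40°, forward 5.4 m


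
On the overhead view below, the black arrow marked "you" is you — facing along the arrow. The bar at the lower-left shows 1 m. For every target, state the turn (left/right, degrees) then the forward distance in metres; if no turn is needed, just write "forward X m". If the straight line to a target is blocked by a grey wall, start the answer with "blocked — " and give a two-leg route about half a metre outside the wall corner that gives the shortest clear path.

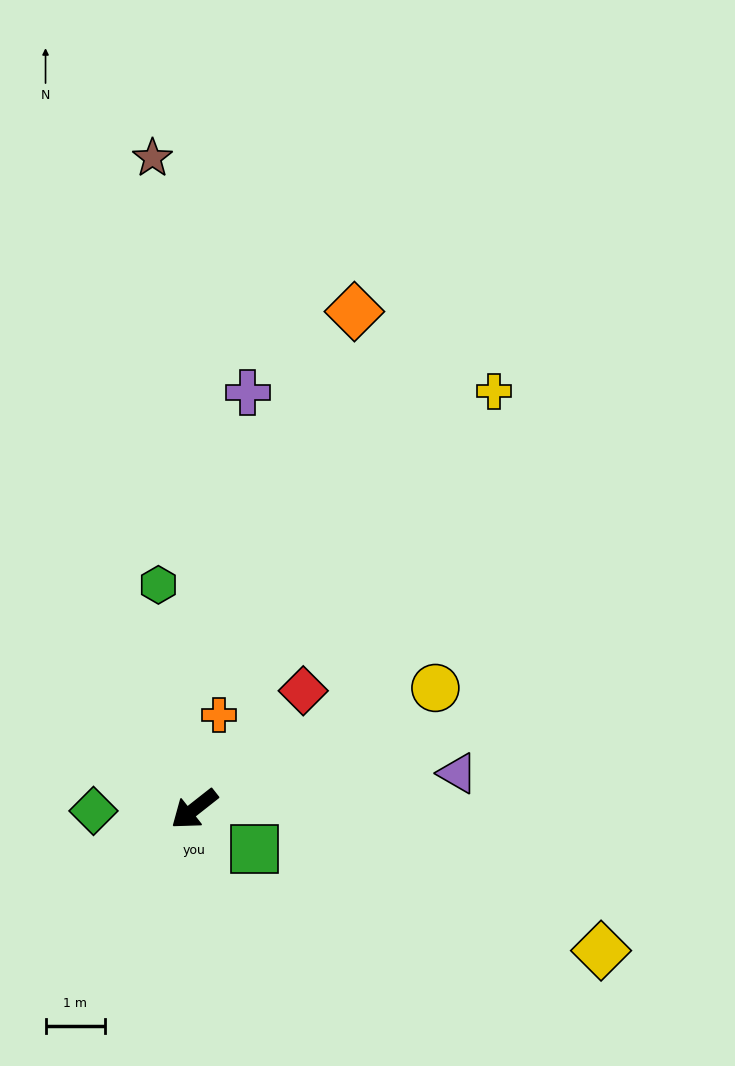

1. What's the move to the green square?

turn left 109°, forward 1.2 m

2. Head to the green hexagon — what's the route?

turn right 119°, forward 3.8 m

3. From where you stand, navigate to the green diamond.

turn right 37°, forward 1.7 m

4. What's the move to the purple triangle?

turn left 150°, forward 4.5 m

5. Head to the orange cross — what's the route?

turn right 143°, forward 1.6 m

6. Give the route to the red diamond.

turn right 171°, forward 2.7 m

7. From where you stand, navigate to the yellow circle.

turn left 169°, forward 4.6 m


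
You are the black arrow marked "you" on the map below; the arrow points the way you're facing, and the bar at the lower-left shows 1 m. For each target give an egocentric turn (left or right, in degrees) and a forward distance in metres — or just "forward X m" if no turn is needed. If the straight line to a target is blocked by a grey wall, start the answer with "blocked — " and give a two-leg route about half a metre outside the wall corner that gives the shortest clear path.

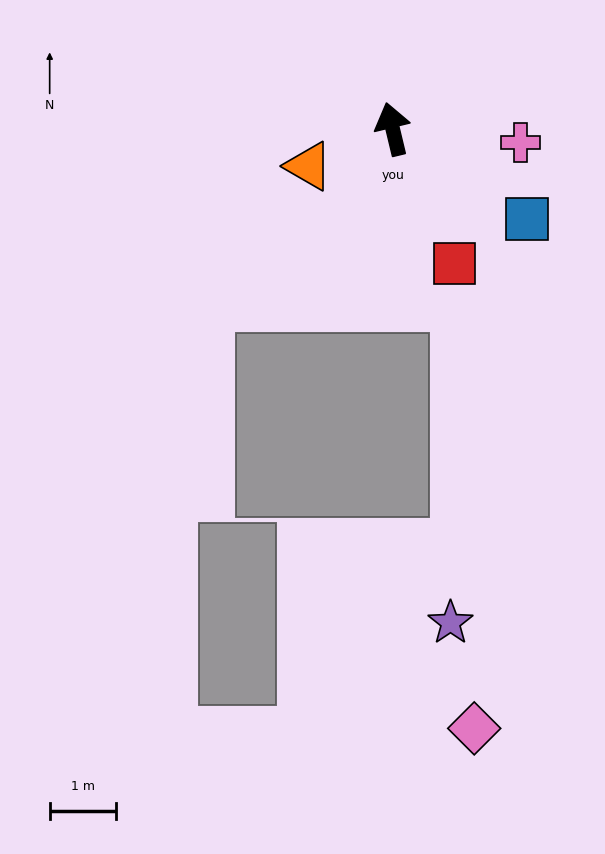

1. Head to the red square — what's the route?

turn right 169°, forward 2.2 m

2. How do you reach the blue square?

turn right 137°, forward 2.5 m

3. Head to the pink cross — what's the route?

turn right 109°, forward 1.9 m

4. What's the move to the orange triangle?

turn left 100°, forward 1.4 m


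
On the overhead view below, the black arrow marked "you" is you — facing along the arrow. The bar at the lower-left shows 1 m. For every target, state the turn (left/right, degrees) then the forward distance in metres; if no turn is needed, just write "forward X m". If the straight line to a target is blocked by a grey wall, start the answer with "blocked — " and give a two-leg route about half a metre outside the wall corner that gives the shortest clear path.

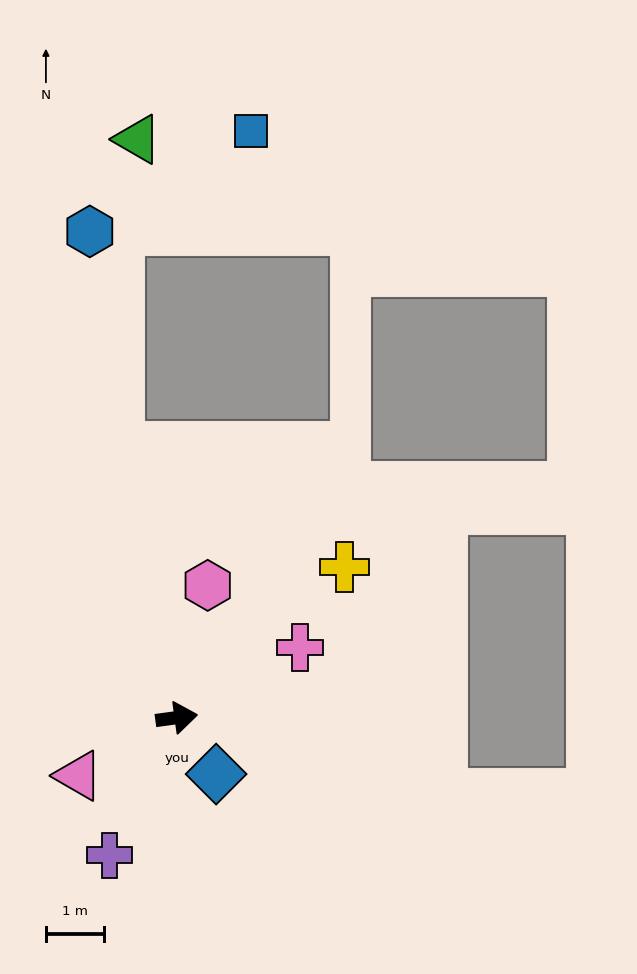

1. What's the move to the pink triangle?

turn right 157°, forward 1.9 m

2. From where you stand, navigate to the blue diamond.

turn right 63°, forward 1.2 m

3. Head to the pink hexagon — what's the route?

turn left 69°, forward 2.3 m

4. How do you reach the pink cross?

turn left 22°, forward 2.4 m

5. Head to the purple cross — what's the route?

turn right 124°, forward 2.6 m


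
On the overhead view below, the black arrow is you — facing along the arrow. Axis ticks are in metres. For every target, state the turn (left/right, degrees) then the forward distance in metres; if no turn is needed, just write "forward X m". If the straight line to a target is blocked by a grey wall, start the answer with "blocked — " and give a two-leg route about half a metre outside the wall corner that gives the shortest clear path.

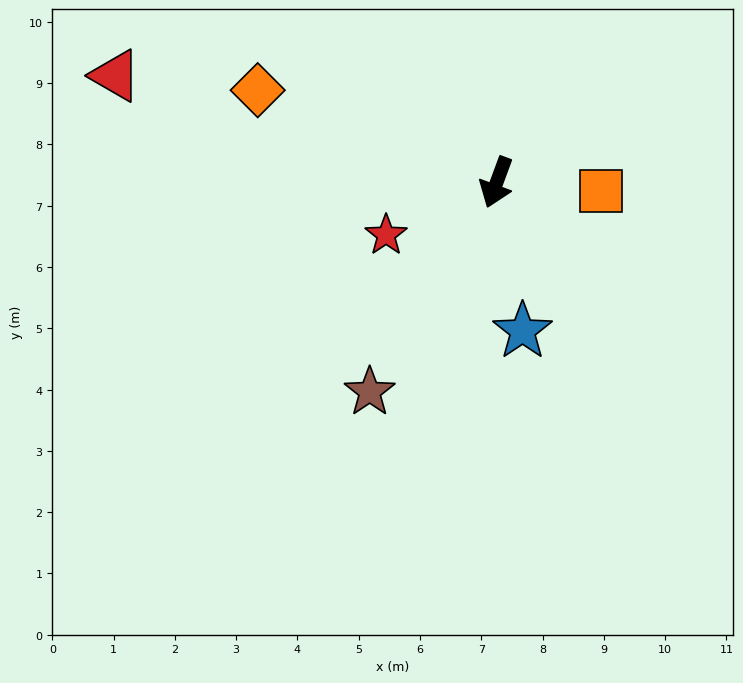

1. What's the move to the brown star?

turn right 11°, forward 4.0 m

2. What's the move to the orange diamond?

turn right 91°, forward 4.2 m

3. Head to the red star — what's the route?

turn right 44°, forward 2.0 m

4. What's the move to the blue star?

turn left 30°, forward 2.5 m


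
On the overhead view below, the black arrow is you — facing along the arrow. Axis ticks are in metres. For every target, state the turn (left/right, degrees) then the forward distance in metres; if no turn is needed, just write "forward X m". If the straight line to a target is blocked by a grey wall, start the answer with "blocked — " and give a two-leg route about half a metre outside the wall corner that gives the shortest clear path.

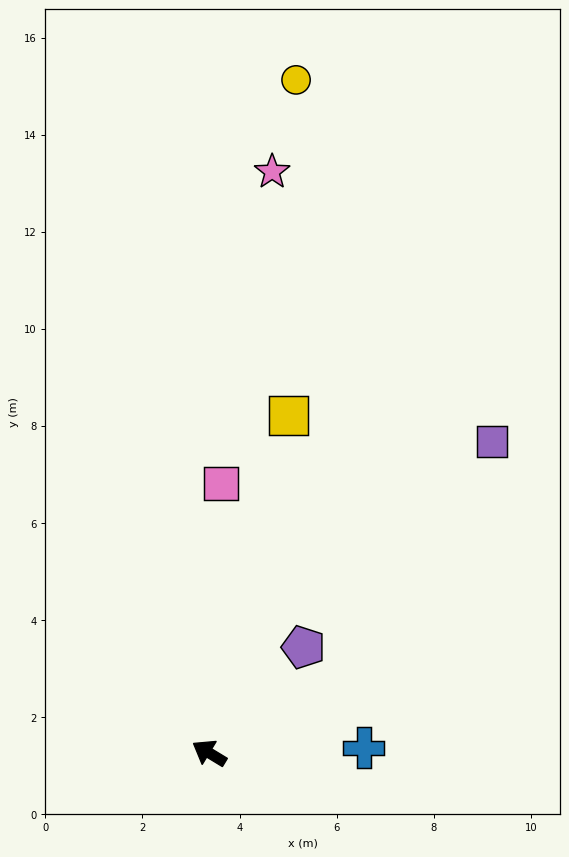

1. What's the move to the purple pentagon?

turn right 100°, forward 2.9 m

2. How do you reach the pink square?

turn right 61°, forward 5.6 m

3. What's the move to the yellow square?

turn right 72°, forward 7.1 m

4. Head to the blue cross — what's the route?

turn right 147°, forward 3.2 m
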